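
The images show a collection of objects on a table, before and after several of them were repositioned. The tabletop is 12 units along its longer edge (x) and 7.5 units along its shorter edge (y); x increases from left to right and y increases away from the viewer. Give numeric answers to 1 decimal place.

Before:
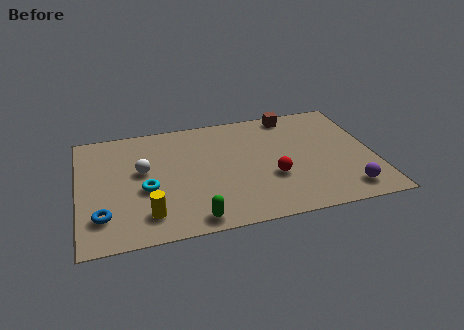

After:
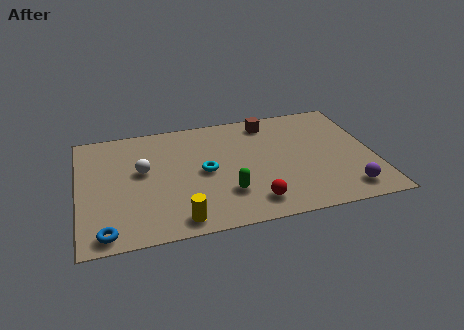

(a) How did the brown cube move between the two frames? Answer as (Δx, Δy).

(-1.0, -0.3)

The brown cube started near (8.9, 6.7) and ended near (7.9, 6.4).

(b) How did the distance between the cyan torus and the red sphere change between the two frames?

-2.1

They were about 5.1 units apart before and 3.0 after — 2.1 units closer together.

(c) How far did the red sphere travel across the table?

1.7

The red sphere moved from about (7.8, 2.7) to (6.9, 1.3), a distance of √(0.9² + 1.4²) ≈ 1.7.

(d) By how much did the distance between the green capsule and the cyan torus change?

-1.1

Before: roughly 2.9 units apart; after: 1.8. That's 1.1 units closer together.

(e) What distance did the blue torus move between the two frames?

1.0

From (0.9, 1.8) to (1.0, 0.8), the blue torus covered √(0.1² + 1.0²) ≈ 1.0 units.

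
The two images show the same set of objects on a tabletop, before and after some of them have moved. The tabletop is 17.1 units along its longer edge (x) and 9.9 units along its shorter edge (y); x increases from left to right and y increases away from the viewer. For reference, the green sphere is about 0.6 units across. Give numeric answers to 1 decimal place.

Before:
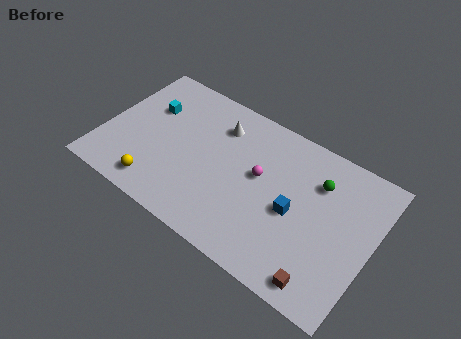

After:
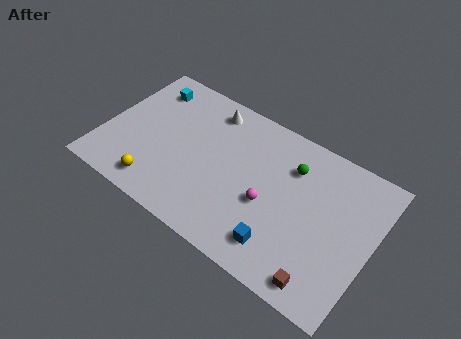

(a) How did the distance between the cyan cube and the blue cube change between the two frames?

+1.5

The distance was about 10.0 in the first image and 11.5 in the second, so they moved 1.5 units further apart.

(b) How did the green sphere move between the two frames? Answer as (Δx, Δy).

(-1.7, 0.1)

From the two frames, the green sphere sits at roughly (13.4, 7.2) before and (11.7, 7.3) after.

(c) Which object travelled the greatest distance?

the blue cube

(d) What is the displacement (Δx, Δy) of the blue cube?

(-0.4, -2.6)

The blue cube started near (12.3, 4.5) and ended near (11.9, 1.9).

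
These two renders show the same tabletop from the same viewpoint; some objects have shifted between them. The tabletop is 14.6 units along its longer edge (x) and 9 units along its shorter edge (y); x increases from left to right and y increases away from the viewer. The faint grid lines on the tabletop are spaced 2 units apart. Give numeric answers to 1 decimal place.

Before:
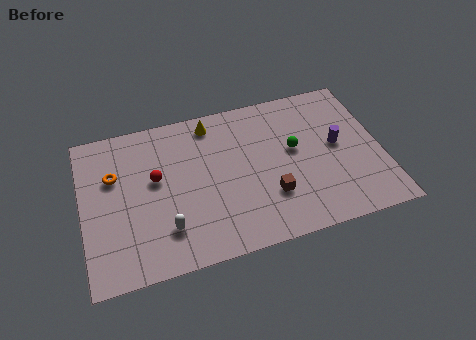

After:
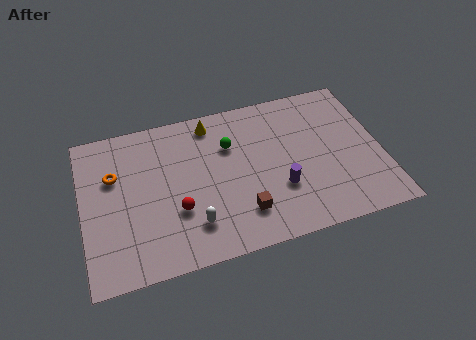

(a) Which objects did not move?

the yellow cone and the orange torus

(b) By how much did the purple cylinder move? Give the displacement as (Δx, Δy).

(-3.0, -1.8)

From the two frames, the purple cylinder sits at roughly (12.5, 4.8) before and (9.5, 3.0) after.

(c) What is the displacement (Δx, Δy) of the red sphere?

(0.9, -2.1)

The red sphere started near (3.6, 5.2) and ended near (4.5, 3.1).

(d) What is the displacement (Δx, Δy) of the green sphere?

(-3.1, 1.1)

The green sphere was at about (10.4, 5.1) and moved to about (7.3, 6.2).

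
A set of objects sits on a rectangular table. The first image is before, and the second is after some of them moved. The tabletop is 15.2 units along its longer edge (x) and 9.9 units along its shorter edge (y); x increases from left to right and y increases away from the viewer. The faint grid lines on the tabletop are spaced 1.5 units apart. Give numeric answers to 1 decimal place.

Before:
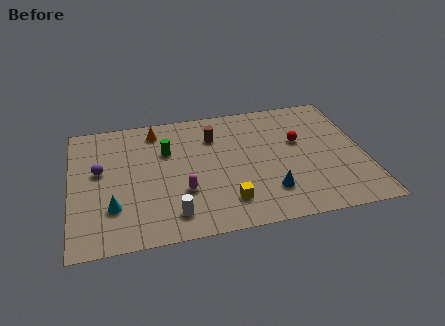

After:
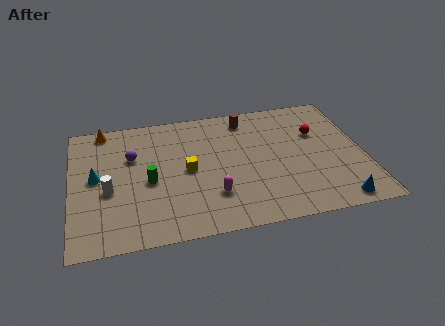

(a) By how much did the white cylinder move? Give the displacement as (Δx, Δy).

(-3.2, 2.4)

The white cylinder started near (5.1, 1.7) and ended near (1.9, 4.1).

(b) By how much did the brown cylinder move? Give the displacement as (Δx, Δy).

(1.8, 1.1)

The brown cylinder was at about (7.5, 7.3) and moved to about (9.3, 8.4).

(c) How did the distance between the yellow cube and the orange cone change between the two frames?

-1.3

They were about 7.2 units apart before and 5.9 after — 1.3 units closer together.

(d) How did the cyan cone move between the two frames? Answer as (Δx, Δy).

(-0.8, 2.4)

The cyan cone started near (2.1, 2.8) and ended near (1.3, 5.2).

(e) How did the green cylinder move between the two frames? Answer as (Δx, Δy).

(-1.0, -2.2)

The green cylinder was at about (5.0, 6.6) and moved to about (4.0, 4.4).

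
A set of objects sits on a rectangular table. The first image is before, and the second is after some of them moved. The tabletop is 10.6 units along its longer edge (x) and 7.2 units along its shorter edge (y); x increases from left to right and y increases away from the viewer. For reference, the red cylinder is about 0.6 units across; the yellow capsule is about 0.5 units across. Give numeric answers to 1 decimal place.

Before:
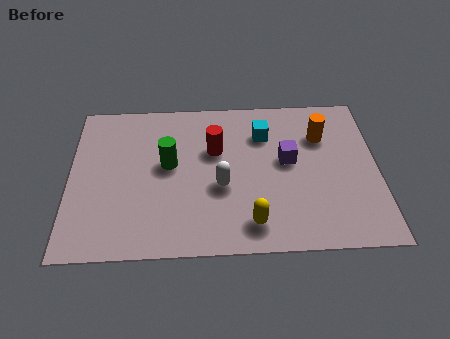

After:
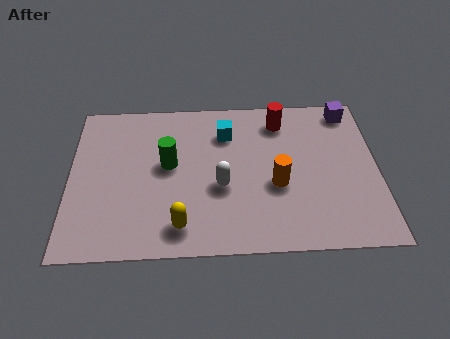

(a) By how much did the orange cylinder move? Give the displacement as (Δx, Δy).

(-1.6, -2.2)

The orange cylinder was at about (8.7, 5.1) and moved to about (7.1, 2.9).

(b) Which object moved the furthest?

the purple cube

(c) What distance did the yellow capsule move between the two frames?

2.4

The yellow capsule was near (6.2, 1.2) before and (3.8, 1.2) after, so it travelled √(2.4² + 0.0²) ≈ 2.4 units.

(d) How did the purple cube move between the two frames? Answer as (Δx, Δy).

(2.2, 2.3)

The purple cube started near (7.5, 4.0) and ended near (9.7, 6.3).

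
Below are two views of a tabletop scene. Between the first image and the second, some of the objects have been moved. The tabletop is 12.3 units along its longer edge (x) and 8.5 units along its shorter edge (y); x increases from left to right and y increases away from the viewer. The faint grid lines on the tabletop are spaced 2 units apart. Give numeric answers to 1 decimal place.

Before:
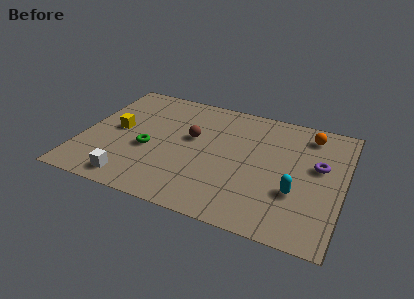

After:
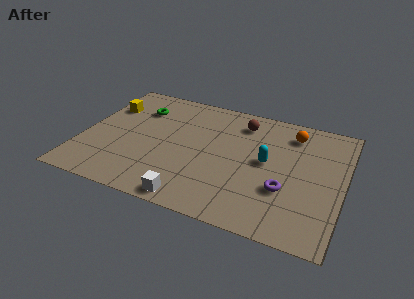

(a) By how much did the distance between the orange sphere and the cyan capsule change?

-1.6

They were about 4.2 units apart before and 2.6 after — 1.6 units closer together.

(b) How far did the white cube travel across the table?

2.9

From (2.7, 1.1) to (5.6, 0.8), the white cube covered √(2.9² + 0.3²) ≈ 2.9 units.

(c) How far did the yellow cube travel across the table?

1.7

From (1.6, 4.4) to (0.9, 6.0), the yellow cube covered √(0.7² + 1.6²) ≈ 1.7 units.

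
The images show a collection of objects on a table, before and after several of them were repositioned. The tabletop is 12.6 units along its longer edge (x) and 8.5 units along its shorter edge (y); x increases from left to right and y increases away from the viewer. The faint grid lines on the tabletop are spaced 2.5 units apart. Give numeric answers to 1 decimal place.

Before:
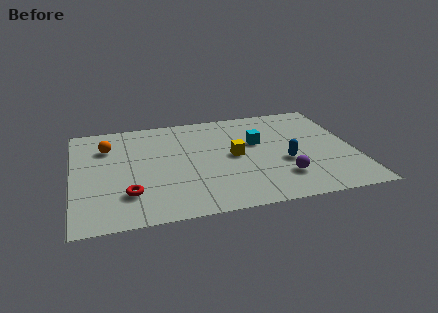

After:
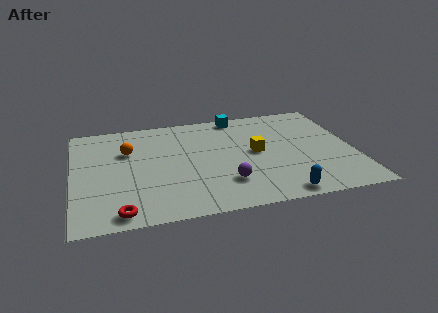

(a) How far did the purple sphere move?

2.5

The purple sphere was near (9.2, 2.1) before and (6.7, 2.2) after, so it travelled √(2.5² + 0.1²) ≈ 2.5 units.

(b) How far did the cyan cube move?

2.6

From (8.3, 5.2) to (7.6, 7.7), the cyan cube covered √(0.7² + 2.5²) ≈ 2.6 units.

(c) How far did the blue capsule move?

2.5

The blue capsule was near (9.4, 3.3) before and (9.0, 0.8) after, so it travelled √(0.4² + 2.5²) ≈ 2.5 units.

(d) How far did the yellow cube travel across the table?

1.0

The yellow cube moved from about (7.2, 4.3) to (8.2, 4.4), a distance of √(1.0² + 0.1²) ≈ 1.0.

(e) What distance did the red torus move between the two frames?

1.4

From (2.4, 2.2) to (2.0, 0.9), the red torus covered √(0.4² + 1.3²) ≈ 1.4 units.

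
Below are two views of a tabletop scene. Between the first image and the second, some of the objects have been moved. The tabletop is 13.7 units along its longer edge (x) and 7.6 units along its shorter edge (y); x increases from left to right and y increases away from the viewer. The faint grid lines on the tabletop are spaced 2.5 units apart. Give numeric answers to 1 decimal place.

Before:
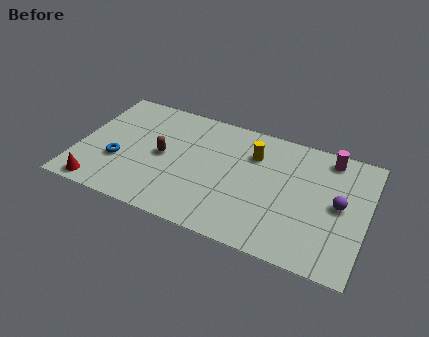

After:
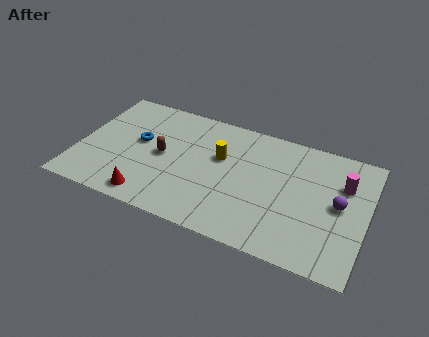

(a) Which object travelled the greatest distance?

the red cone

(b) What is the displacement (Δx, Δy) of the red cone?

(2.4, 0.2)

From the two frames, the red cone sits at roughly (1.3, 0.8) before and (3.7, 1.0) after.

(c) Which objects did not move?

the purple sphere and the brown capsule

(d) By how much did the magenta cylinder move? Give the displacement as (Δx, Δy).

(0.8, -1.4)

The magenta cylinder started near (11.7, 6.6) and ended near (12.5, 5.2).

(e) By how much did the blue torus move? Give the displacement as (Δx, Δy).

(0.8, 1.6)

From the two frames, the blue torus sits at roughly (2.0, 2.7) before and (2.8, 4.3) after.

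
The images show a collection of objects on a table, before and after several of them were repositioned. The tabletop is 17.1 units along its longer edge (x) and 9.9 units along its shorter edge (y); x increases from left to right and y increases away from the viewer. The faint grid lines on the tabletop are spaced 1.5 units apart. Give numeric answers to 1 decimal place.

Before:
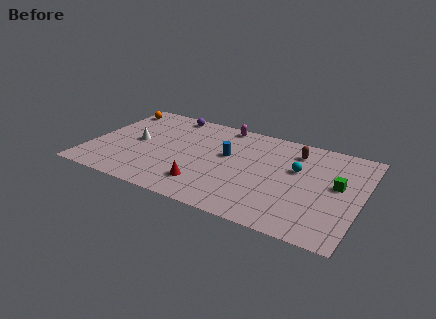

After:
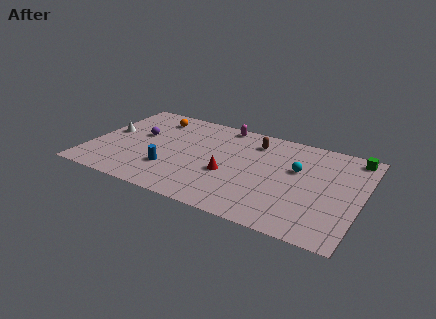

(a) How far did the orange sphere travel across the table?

2.6

From (0.9, 8.3) to (3.5, 8.1), the orange sphere covered √(2.6² + 0.2²) ≈ 2.6 units.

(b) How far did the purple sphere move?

3.4

The purple sphere moved from about (4.4, 8.9) to (2.9, 5.8), a distance of √(1.5² + 3.1²) ≈ 3.4.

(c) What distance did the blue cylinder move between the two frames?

4.4

From (8.6, 5.8) to (5.3, 2.9), the blue cylinder covered √(3.3² + 2.9²) ≈ 4.4 units.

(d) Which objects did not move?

the magenta capsule and the cyan sphere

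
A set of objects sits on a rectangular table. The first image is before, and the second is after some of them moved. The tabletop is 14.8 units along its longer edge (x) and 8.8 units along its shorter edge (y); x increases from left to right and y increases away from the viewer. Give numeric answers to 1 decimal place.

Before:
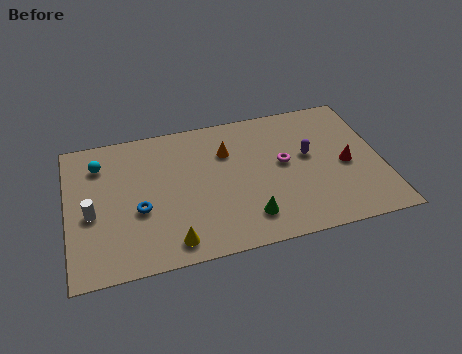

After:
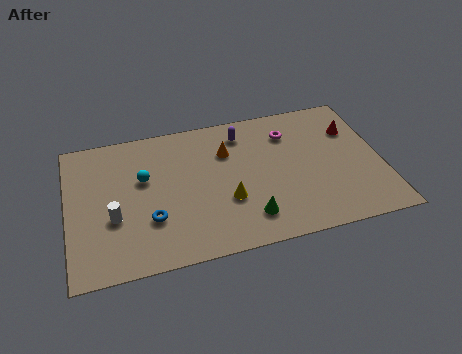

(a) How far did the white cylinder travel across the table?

1.1

The white cylinder was near (1.1, 3.8) before and (2.1, 3.3) after, so it travelled √(1.0² + 0.5²) ≈ 1.1 units.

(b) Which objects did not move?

the green cone and the orange cone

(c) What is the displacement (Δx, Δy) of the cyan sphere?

(2.0, -1.4)

From the two frames, the cyan sphere sits at roughly (1.6, 6.8) before and (3.6, 5.4) after.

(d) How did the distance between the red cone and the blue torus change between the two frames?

+0.6

They were about 9.8 units apart before and 10.4 after — 0.6 units further apart.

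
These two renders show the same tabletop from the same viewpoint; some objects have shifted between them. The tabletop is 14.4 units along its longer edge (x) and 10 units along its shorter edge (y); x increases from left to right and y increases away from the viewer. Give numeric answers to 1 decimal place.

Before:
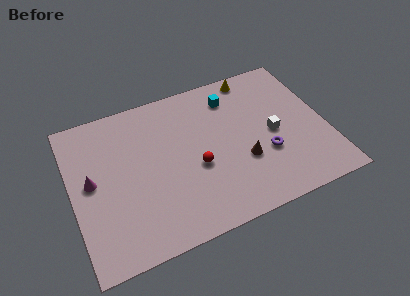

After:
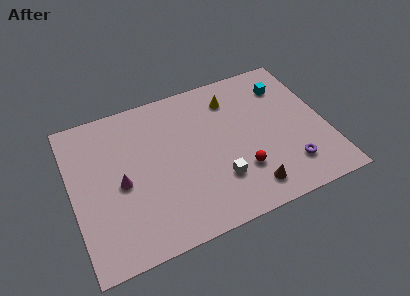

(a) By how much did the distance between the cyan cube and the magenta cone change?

+1.6

Before: roughly 8.7 units apart; after: 10.3. That's 1.6 units further apart.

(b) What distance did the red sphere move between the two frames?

2.7

The red sphere was near (6.9, 4.1) before and (9.3, 2.9) after, so it travelled √(2.4² + 1.2²) ≈ 2.7 units.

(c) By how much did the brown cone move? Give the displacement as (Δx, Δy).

(0.1, -1.9)

The brown cone started near (9.5, 3.5) and ended near (9.6, 1.6).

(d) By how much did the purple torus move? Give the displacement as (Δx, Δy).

(1.2, -1.3)

From the two frames, the purple torus sits at roughly (10.8, 3.5) before and (12.0, 2.2) after.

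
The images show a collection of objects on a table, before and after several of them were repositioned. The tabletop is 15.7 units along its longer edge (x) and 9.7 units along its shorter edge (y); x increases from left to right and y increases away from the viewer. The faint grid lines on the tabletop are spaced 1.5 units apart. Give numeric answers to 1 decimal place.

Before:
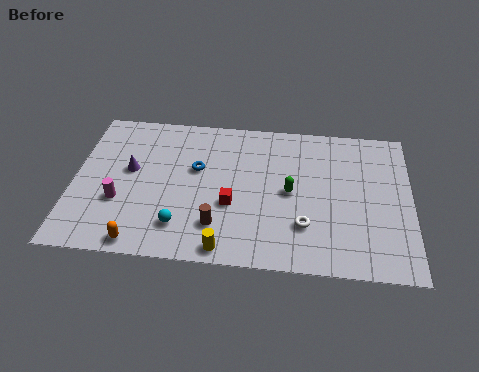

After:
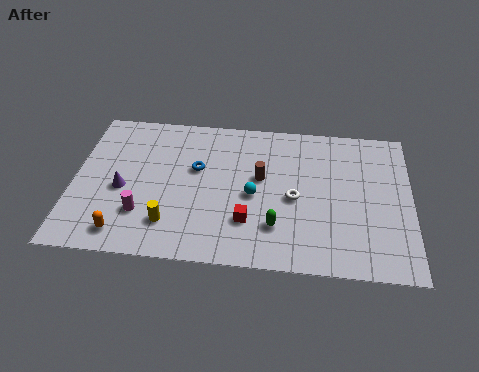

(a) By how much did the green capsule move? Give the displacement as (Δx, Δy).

(-0.6, -2.3)

From the two frames, the green capsule sits at roughly (10.1, 4.8) before and (9.5, 2.5) after.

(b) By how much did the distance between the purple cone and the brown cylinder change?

+1.3

They were about 5.3 units apart before and 6.6 after — 1.3 units further apart.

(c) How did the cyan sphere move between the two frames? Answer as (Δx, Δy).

(3.3, 2.3)

From the two frames, the cyan sphere sits at roughly (5.1, 2.1) before and (8.4, 4.4) after.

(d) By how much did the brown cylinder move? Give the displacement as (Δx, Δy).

(1.9, 3.3)

The brown cylinder started near (6.8, 2.3) and ended near (8.7, 5.6).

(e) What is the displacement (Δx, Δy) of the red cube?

(0.8, -1.0)

The red cube started near (7.4, 3.7) and ended near (8.2, 2.7).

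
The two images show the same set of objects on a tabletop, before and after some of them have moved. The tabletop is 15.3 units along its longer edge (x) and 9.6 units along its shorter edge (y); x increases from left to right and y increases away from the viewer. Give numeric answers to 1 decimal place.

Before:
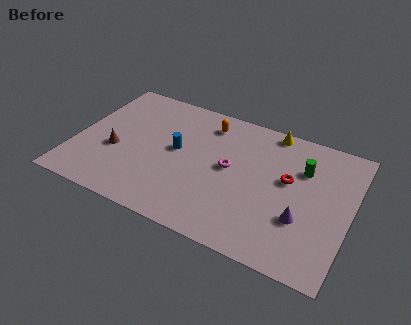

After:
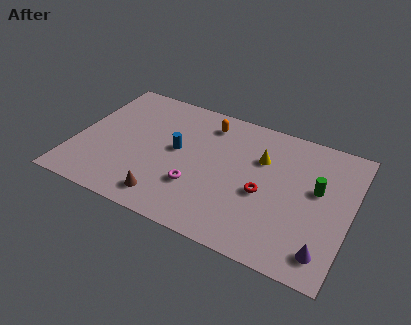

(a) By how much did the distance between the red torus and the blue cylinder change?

-1.1

The distance was about 6.2 in the first image and 5.1 in the second, so they moved 1.1 units closer together.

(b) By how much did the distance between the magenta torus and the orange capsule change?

+1.7

The distance was about 3.2 in the first image and 4.9 in the second, so they moved 1.7 units further apart.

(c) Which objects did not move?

the orange capsule and the blue cylinder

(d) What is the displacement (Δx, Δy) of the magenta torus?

(-1.6, -2.1)

The magenta torus started near (8.6, 5.1) and ended near (7.0, 3.0).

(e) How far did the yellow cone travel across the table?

2.3

The yellow cone moved from about (10.5, 8.8) to (10.2, 6.5), a distance of √(0.3² + 2.3²) ≈ 2.3.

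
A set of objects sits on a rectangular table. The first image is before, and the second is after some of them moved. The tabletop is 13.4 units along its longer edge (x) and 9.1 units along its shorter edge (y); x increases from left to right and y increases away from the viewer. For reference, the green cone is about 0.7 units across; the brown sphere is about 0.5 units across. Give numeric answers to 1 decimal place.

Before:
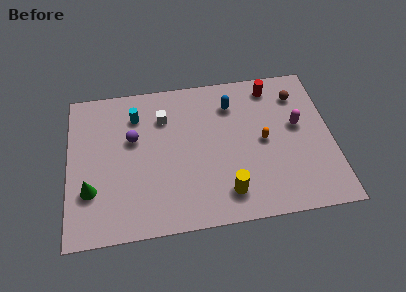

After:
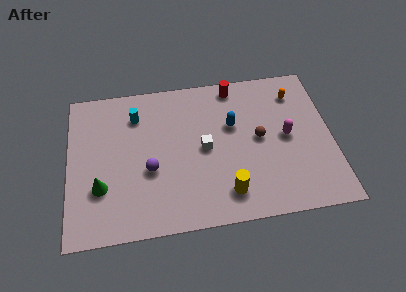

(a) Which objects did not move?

the cyan cylinder and the yellow cylinder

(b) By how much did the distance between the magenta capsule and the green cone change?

-1.2

The distance was about 10.9 in the first image and 9.7 in the second, so they moved 1.2 units closer together.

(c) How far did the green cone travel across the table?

0.5

The green cone moved from about (1.1, 2.8) to (1.6, 2.9), a distance of √(0.5² + 0.1²) ≈ 0.5.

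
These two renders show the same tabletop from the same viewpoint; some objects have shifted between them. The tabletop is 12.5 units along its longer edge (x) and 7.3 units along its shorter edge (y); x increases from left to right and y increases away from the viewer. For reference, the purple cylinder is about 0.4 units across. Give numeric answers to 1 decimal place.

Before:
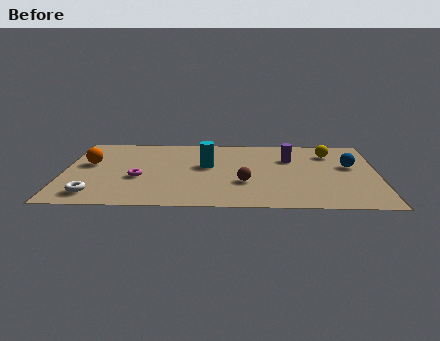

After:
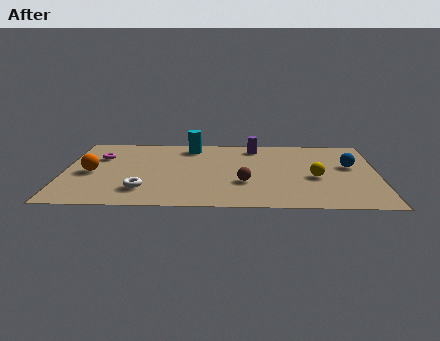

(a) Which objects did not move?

the blue sphere and the brown sphere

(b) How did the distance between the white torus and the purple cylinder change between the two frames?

-2.3

The distance was about 8.6 in the first image and 6.3 in the second, so they moved 2.3 units closer together.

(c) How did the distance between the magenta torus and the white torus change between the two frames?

+1.4

They were about 2.4 units apart before and 3.8 after — 1.4 units further apart.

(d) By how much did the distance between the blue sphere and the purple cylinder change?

+1.7

They were about 2.5 units apart before and 4.2 after — 1.7 units further apart.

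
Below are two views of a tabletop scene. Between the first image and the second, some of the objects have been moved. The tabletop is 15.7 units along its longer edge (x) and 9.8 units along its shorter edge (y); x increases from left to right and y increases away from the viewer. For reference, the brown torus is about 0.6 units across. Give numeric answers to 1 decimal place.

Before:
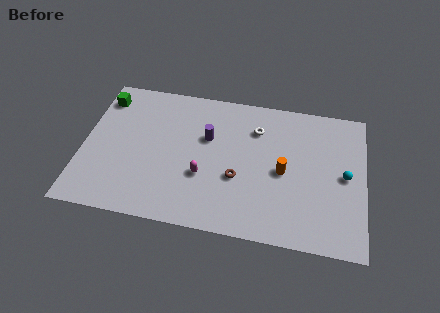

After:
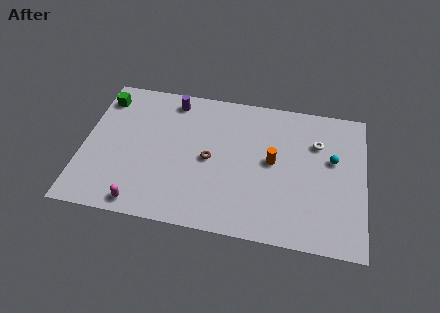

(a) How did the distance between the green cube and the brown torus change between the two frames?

-1.9

Before: roughly 8.9 units apart; after: 7.0. That's 1.9 units closer together.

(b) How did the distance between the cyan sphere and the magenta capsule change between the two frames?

+3.6

Before: roughly 7.9 units apart; after: 11.5. That's 3.6 units further apart.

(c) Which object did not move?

the green cube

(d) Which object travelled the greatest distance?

the magenta capsule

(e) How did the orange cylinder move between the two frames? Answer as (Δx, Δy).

(-0.6, 0.6)

The orange cylinder was at about (11.2, 4.6) and moved to about (10.6, 5.2).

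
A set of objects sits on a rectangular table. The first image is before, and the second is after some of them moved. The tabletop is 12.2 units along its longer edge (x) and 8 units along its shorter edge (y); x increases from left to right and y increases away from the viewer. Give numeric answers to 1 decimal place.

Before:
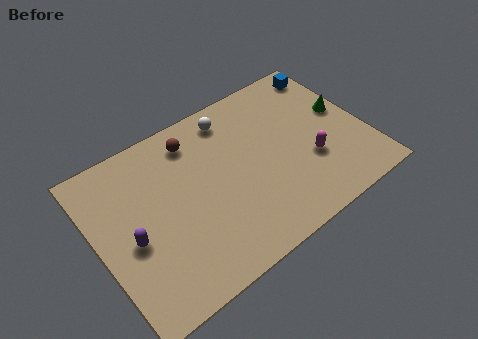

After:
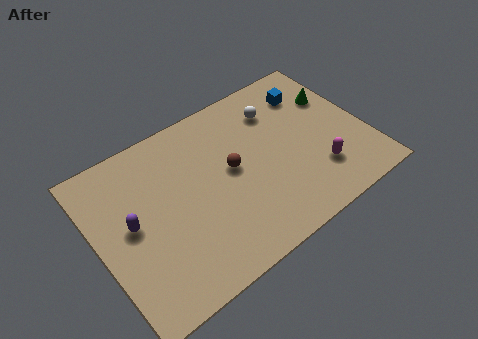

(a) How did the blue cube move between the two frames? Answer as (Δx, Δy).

(-1.1, -0.7)

The blue cube started near (11.3, 6.9) and ended near (10.2, 6.2).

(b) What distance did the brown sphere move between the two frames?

2.6

The brown sphere moved from about (4.8, 6.6) to (6.1, 4.3), a distance of √(1.3² + 2.3²) ≈ 2.6.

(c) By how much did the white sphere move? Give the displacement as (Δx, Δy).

(2.0, -0.7)

From the two frames, the white sphere sits at roughly (6.6, 6.8) before and (8.6, 6.1) after.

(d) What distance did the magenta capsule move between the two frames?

0.7

From (9.5, 2.8) to (9.7, 2.1), the magenta capsule covered √(0.2² + 0.7²) ≈ 0.7 units.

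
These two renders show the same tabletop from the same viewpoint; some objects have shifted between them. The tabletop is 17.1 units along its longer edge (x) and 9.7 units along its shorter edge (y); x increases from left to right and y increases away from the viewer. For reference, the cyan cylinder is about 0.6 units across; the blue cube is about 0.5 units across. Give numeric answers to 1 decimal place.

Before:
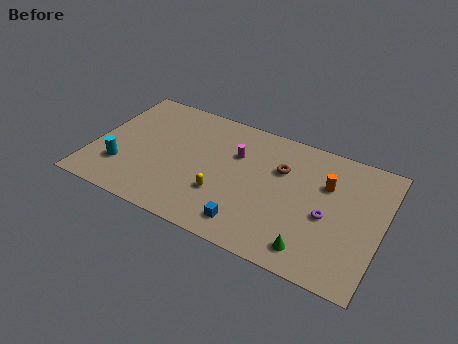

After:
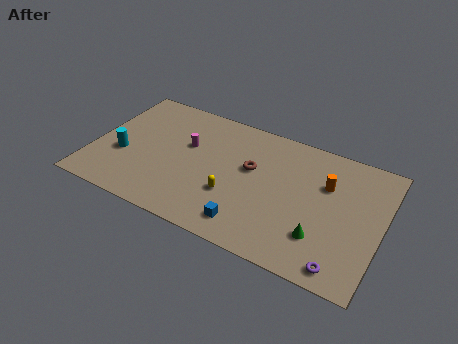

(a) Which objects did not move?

the orange cylinder and the blue cube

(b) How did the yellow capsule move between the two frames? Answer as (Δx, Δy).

(0.6, 0.2)

The yellow capsule started near (7.9, 3.1) and ended near (8.5, 3.3).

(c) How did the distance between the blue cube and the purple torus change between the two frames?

+0.5

The distance was about 5.0 in the first image and 5.5 in the second, so they moved 0.5 units further apart.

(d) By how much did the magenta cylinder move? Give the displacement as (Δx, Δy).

(-2.9, -0.5)

The magenta cylinder started near (8.3, 6.5) and ended near (5.4, 6.0).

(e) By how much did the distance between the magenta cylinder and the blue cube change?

+1.1

The distance was about 5.1 in the first image and 6.2 in the second, so they moved 1.1 units further apart.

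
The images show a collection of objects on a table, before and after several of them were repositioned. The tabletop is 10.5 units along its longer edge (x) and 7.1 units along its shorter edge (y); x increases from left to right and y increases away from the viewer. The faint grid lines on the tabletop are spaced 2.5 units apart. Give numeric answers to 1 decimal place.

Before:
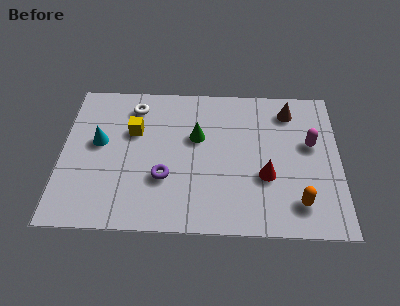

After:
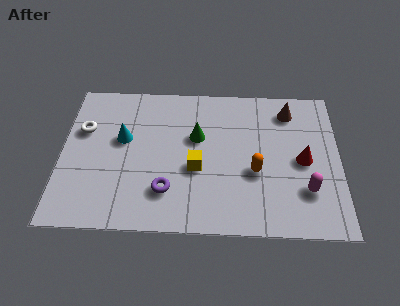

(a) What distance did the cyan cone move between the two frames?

0.9

The cyan cone moved from about (1.4, 4.0) to (2.3, 4.2), a distance of √(0.9² + 0.2²) ≈ 0.9.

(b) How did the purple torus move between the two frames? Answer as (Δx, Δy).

(0.1, -0.6)

The purple torus started near (3.9, 2.4) and ended near (4.0, 1.8).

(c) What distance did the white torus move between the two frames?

2.2

The white torus moved from about (2.7, 5.8) to (0.8, 4.6), a distance of √(1.9² + 1.2²) ≈ 2.2.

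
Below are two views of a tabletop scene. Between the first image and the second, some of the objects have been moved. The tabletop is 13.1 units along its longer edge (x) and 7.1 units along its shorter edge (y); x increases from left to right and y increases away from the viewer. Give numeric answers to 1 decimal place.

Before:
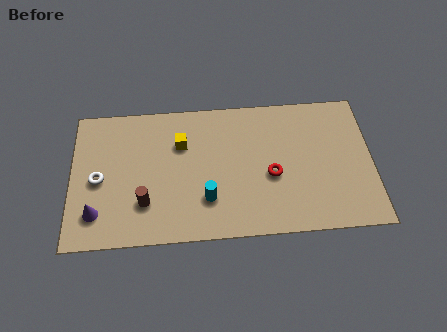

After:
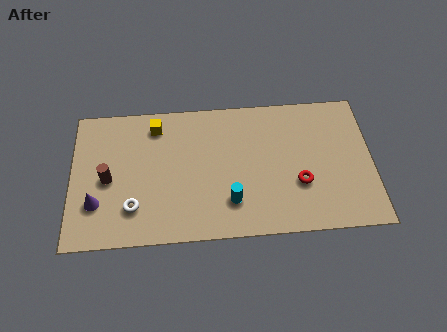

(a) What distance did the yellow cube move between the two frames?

1.5

The yellow cube was near (4.8, 4.9) before and (3.7, 5.9) after, so it travelled √(1.1² + 1.0²) ≈ 1.5 units.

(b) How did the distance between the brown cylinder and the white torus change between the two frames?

-0.5

They were about 2.4 units apart before and 1.9 after — 0.5 units closer together.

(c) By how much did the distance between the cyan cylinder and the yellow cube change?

+2.1

The distance was about 3.1 in the first image and 5.2 in the second, so they moved 2.1 units further apart.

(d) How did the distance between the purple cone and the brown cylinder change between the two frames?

-0.8

They were about 2.1 units apart before and 1.3 after — 0.8 units closer together.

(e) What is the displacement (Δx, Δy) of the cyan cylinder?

(1.0, -0.2)

From the two frames, the cyan cylinder sits at roughly (5.9, 2.0) before and (6.9, 1.8) after.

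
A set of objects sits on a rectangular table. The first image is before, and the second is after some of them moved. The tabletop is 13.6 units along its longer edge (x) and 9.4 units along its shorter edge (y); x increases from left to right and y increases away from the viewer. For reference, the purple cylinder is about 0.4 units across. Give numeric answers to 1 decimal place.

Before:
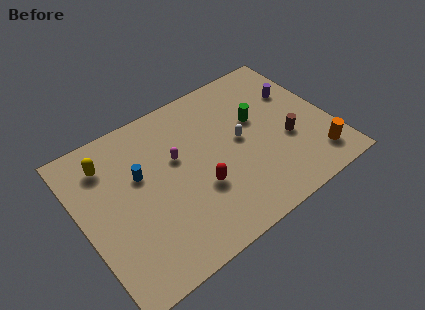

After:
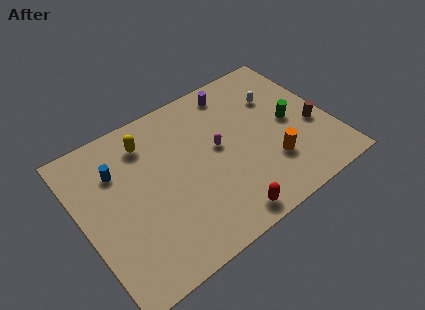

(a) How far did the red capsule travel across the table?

2.5

From (6.1, 3.3) to (7.0, 1.0), the red capsule covered √(0.9² + 2.3²) ≈ 2.5 units.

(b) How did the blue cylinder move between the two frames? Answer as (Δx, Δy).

(-1.1, 0.9)

The blue cylinder started near (3.3, 5.8) and ended near (2.2, 6.7).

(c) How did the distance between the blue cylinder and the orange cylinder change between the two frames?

-1.1

The distance was about 9.9 in the first image and 8.8 in the second, so they moved 1.1 units closer together.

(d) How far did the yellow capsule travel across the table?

2.2

The yellow capsule moved from about (1.8, 7.4) to (4.0, 7.5), a distance of √(2.2² + 0.1²) ≈ 2.2.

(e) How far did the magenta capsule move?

2.3

From (5.3, 5.7) to (7.5, 5.1), the magenta capsule covered √(2.2² + 0.6²) ≈ 2.3 units.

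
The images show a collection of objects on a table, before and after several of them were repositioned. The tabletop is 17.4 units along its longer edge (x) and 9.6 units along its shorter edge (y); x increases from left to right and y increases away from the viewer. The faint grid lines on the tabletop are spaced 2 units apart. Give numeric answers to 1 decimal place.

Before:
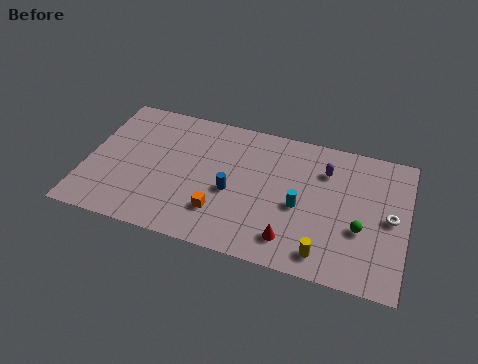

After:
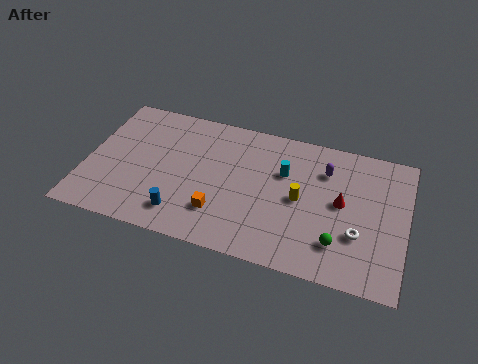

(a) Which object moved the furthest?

the red cone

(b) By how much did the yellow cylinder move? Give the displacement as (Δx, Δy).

(-1.5, 3.3)

The yellow cylinder was at about (13.2, 1.4) and moved to about (11.7, 4.7).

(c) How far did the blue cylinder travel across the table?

3.4

The blue cylinder moved from about (8.0, 4.1) to (5.5, 1.8), a distance of √(2.5² + 2.3²) ≈ 3.4.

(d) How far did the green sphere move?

1.7

The green sphere was near (15.0, 3.6) before and (13.9, 2.3) after, so it travelled √(1.1² + 1.3²) ≈ 1.7 units.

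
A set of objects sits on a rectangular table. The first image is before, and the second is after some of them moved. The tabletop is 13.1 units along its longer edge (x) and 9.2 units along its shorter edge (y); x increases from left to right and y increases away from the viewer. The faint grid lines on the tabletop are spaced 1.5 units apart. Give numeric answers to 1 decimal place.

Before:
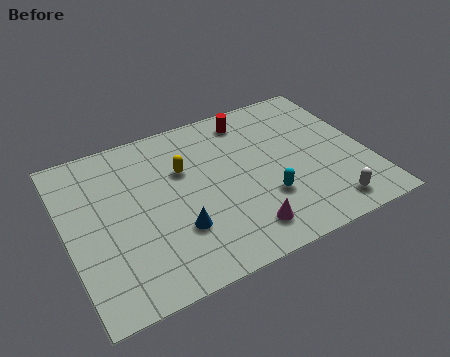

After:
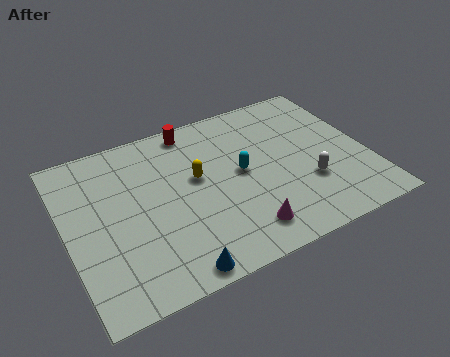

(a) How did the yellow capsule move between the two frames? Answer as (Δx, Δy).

(0.5, -0.7)

The yellow capsule started near (5.2, 6.0) and ended near (5.7, 5.3).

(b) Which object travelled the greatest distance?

the red cylinder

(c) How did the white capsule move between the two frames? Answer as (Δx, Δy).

(-0.6, 1.7)

The white capsule was at about (10.9, 1.3) and moved to about (10.3, 3.0).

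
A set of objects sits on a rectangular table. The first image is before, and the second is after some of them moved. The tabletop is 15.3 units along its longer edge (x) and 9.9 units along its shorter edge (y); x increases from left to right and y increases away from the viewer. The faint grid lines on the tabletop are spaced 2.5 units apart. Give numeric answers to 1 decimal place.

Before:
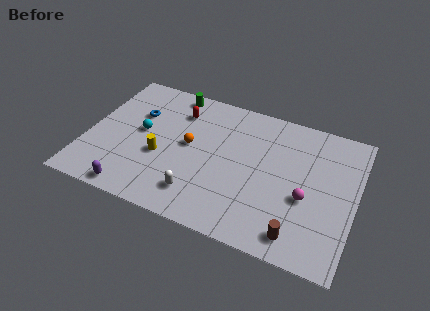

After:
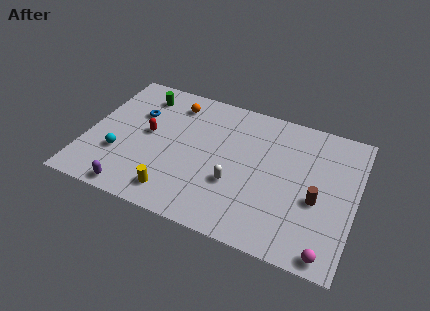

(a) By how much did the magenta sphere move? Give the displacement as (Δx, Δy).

(1.5, -3.1)

The magenta sphere was at about (12.6, 4.0) and moved to about (14.1, 0.9).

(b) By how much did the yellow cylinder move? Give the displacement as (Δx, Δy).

(1.1, -2.3)

The yellow cylinder was at about (4.3, 3.9) and moved to about (5.4, 1.6).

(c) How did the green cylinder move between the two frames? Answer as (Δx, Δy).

(-1.7, -0.8)

From the two frames, the green cylinder sits at roughly (4.4, 8.9) before and (2.7, 8.1) after.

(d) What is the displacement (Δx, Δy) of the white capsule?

(1.9, 1.5)

The white capsule was at about (6.7, 2.0) and moved to about (8.6, 3.5).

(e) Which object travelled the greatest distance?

the magenta sphere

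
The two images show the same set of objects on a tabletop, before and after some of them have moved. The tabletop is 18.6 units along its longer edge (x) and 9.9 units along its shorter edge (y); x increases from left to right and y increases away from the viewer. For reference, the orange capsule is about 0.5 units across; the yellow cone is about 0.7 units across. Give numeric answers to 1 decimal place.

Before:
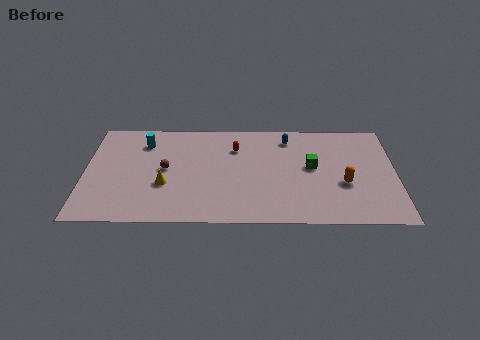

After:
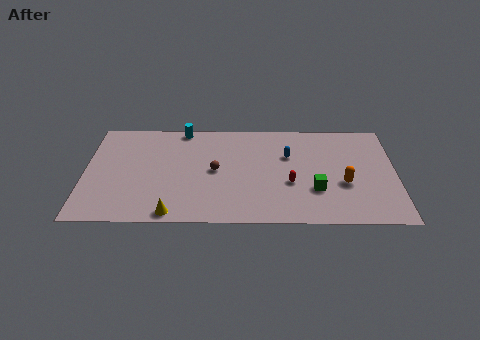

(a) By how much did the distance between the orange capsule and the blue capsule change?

-1.2

Before: roughly 5.5 units apart; after: 4.3. That's 1.2 units closer together.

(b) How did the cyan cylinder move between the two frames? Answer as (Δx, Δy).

(2.3, 1.4)

The cyan cylinder started near (3.5, 7.7) and ended near (5.8, 9.1).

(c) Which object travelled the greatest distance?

the red capsule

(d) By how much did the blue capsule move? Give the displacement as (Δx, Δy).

(0.0, -1.7)

From the two frames, the blue capsule sits at roughly (12.2, 8.2) before and (12.2, 6.5) after.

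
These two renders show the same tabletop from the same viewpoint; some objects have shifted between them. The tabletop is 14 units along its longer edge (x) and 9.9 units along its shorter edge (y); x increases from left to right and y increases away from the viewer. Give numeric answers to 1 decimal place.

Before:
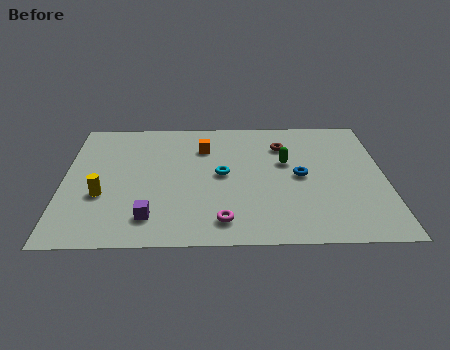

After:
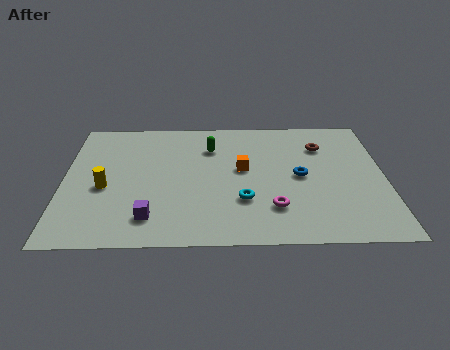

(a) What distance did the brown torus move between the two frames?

1.7

The brown torus was near (9.6, 7.4) before and (11.3, 7.3) after, so it travelled √(1.7² + 0.1²) ≈ 1.7 units.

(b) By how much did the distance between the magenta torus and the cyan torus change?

-2.1

The distance was about 3.5 in the first image and 1.4 in the second, so they moved 2.1 units closer together.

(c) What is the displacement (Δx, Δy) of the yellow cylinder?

(0.1, 0.6)

The yellow cylinder started near (1.7, 3.6) and ended near (1.8, 4.2).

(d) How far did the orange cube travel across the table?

2.5

The orange cube was near (6.1, 7.3) before and (7.8, 5.5) after, so it travelled √(1.7² + 1.8²) ≈ 2.5 units.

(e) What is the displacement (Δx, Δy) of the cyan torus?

(0.9, -2.0)

From the two frames, the cyan torus sits at roughly (6.9, 5.1) before and (7.8, 3.1) after.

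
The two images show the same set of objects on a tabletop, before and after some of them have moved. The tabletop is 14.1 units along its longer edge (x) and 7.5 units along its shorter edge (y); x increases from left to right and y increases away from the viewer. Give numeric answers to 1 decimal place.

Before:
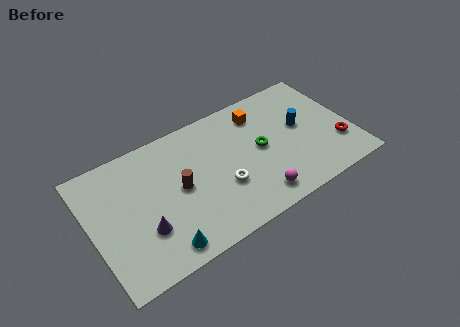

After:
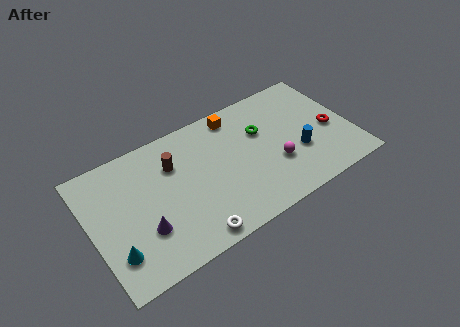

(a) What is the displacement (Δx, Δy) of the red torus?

(-0.2, 1.1)

The red torus was at about (13.2, 2.2) and moved to about (13.0, 3.3).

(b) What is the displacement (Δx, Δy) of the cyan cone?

(-2.3, 0.9)

From the two frames, the cyan cone sits at roughly (3.3, 1.0) before and (1.0, 1.9) after.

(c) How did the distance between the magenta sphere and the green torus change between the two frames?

-0.5

They were about 2.8 units apart before and 2.3 after — 0.5 units closer together.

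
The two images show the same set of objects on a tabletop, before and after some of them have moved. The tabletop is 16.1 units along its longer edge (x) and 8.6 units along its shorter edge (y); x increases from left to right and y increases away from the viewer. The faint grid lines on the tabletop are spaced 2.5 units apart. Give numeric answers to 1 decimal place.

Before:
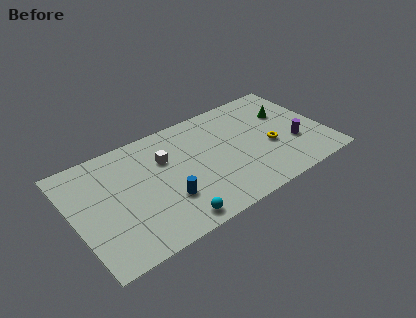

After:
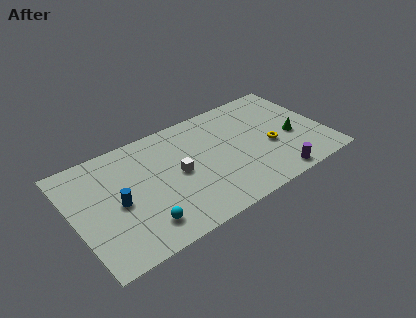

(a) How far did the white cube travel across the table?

1.6

The white cube moved from about (6.0, 5.8) to (6.6, 4.3), a distance of √(0.6² + 1.5²) ≈ 1.6.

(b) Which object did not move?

the yellow torus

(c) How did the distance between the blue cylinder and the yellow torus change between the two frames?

+2.9

They were about 6.9 units apart before and 9.8 after — 2.9 units further apart.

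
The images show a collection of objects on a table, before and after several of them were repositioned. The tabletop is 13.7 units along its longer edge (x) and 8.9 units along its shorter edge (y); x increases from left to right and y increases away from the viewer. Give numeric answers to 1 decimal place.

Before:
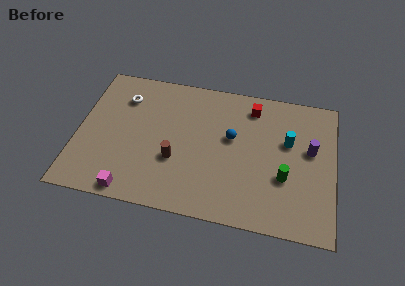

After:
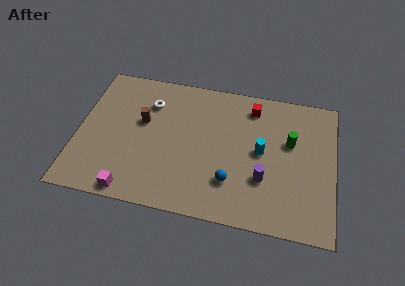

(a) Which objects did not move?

the magenta cube and the red cube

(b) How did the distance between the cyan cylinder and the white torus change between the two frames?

-2.6

Before: roughly 9.0 units apart; after: 6.4. That's 2.6 units closer together.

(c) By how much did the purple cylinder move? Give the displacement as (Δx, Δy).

(-2.4, -2.3)

The purple cylinder started near (12.4, 5.2) and ended near (10.0, 2.9).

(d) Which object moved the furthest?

the purple cylinder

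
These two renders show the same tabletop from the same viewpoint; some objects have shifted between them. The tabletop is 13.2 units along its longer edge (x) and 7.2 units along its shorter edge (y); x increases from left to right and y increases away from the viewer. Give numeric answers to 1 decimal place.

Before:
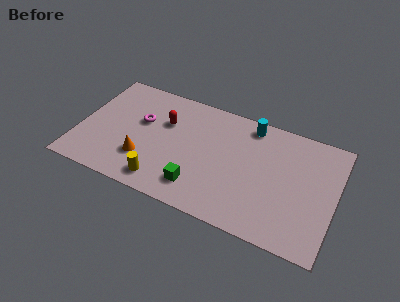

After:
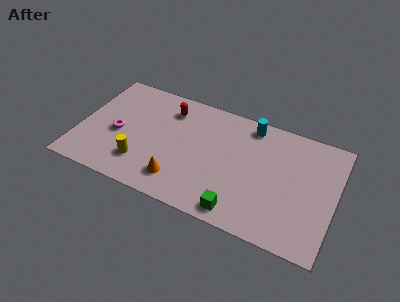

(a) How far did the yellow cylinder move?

1.4

From (4.6, 1.1) to (3.4, 1.8), the yellow cylinder covered √(1.2² + 0.7²) ≈ 1.4 units.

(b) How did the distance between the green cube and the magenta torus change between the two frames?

+2.6

The distance was about 4.4 in the first image and 7.0 in the second, so they moved 2.6 units further apart.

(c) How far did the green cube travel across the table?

2.3

The green cube moved from about (6.4, 1.5) to (8.6, 0.9), a distance of √(2.2² + 0.6²) ≈ 2.3.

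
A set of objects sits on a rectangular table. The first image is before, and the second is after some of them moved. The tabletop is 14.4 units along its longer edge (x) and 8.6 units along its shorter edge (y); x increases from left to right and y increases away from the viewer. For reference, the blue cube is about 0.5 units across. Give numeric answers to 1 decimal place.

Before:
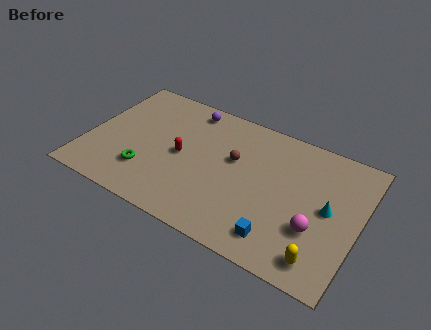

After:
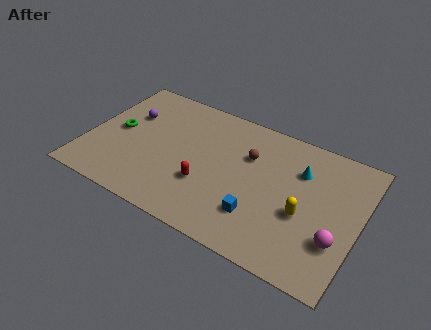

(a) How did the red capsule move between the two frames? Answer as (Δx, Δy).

(1.5, -1.3)

From the two frames, the red capsule sits at roughly (5.0, 4.2) before and (6.5, 2.9) after.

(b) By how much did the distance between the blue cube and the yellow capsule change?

+0.3

Before: roughly 2.2 units apart; after: 2.5. That's 0.3 units further apart.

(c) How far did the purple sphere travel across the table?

3.5

The purple sphere moved from about (4.9, 7.5) to (1.9, 5.7), a distance of √(3.0² + 1.8²) ≈ 3.5.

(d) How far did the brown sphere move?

0.9

The brown sphere was near (7.7, 5.2) before and (8.4, 5.8) after, so it travelled √(0.7² + 0.6²) ≈ 0.9 units.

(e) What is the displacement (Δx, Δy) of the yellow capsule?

(-1.2, 2.2)

The yellow capsule started near (12.8, 1.3) and ended near (11.6, 3.5).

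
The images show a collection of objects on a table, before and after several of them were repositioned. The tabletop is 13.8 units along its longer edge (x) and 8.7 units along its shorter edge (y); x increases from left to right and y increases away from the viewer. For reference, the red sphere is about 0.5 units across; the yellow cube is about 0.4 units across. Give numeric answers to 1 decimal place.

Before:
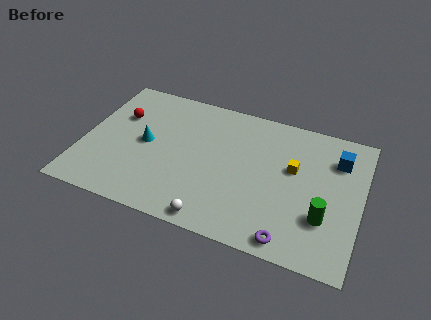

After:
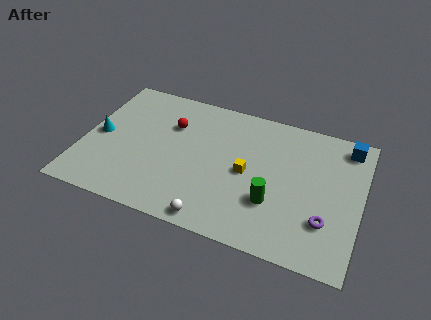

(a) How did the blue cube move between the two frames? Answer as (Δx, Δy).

(0.4, 1.0)

From the two frames, the blue cube sits at roughly (12.5, 6.5) before and (12.9, 7.5) after.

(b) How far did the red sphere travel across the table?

2.6

The red sphere was near (1.6, 5.8) before and (4.2, 6.0) after, so it travelled √(2.6² + 0.2²) ≈ 2.6 units.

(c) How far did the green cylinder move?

2.5

From (12.1, 2.7) to (9.6, 2.8), the green cylinder covered √(2.5² + 0.1²) ≈ 2.5 units.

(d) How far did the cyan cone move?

2.3

From (3.1, 4.4) to (0.8, 4.2), the cyan cone covered √(2.3² + 0.2²) ≈ 2.3 units.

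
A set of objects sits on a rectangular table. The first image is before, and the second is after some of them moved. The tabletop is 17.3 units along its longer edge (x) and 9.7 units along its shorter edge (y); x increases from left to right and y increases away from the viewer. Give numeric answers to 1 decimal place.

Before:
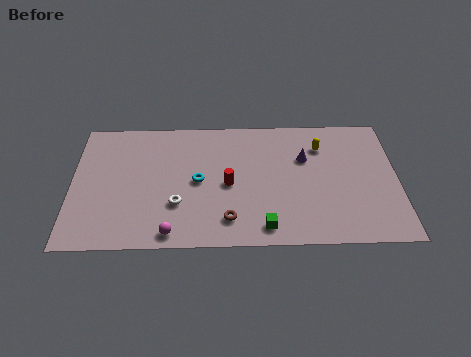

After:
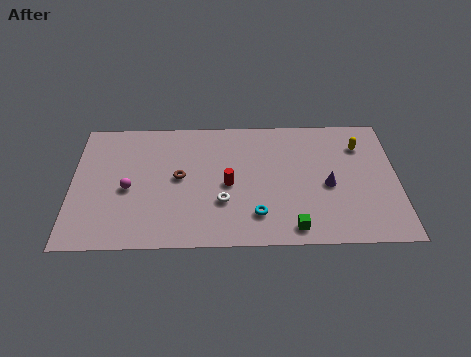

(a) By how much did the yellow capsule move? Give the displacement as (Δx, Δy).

(2.1, 0.0)

The yellow capsule was at about (13.3, 7.3) and moved to about (15.4, 7.3).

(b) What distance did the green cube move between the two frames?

1.5

The green cube moved from about (10.2, 1.3) to (11.7, 1.2), a distance of √(1.5² + 0.1²) ≈ 1.5.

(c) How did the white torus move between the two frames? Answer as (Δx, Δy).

(2.4, 0.1)

From the two frames, the white torus sits at roughly (5.6, 3.1) before and (8.0, 3.2) after.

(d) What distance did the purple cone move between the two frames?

2.4

From (12.4, 6.4) to (13.6, 4.3), the purple cone covered √(1.2² + 2.1²) ≈ 2.4 units.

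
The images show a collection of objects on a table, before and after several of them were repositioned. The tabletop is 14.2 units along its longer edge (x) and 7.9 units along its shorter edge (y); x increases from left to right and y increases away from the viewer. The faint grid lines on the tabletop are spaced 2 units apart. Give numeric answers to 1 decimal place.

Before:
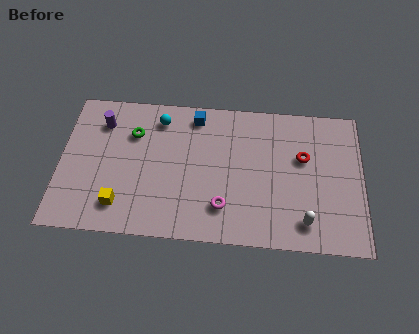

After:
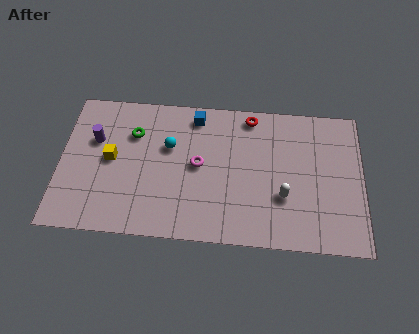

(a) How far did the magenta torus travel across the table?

2.5

The magenta torus moved from about (7.7, 1.9) to (6.5, 4.1), a distance of √(1.2² + 2.2²) ≈ 2.5.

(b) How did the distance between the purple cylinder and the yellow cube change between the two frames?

-3.3

They were about 4.6 units apart before and 1.3 after — 3.3 units closer together.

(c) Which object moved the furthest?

the red torus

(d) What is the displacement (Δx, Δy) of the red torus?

(-2.5, 2.1)

The red torus started near (11.4, 4.9) and ended near (8.9, 7.0).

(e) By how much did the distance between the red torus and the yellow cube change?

-2.0

Before: roughly 9.1 units apart; after: 7.1. That's 2.0 units closer together.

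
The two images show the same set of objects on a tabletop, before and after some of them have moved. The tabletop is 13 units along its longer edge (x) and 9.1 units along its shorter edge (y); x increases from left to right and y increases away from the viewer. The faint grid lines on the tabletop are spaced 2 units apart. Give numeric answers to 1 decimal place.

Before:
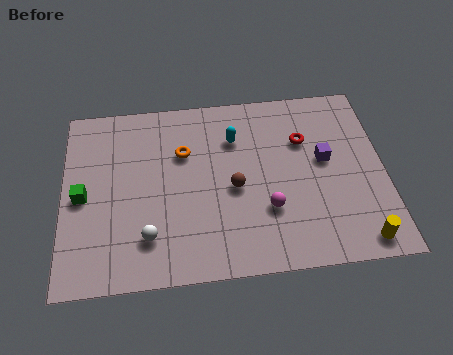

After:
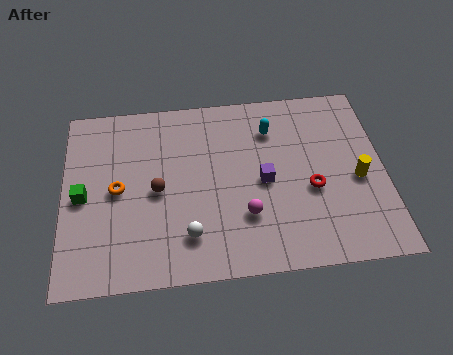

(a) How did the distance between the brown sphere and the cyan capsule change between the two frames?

+2.9

They were about 2.5 units apart before and 5.4 after — 2.9 units further apart.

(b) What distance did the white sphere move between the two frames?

1.6

The white sphere was near (3.4, 2.1) before and (5.0, 2.0) after, so it travelled √(1.6² + 0.1²) ≈ 1.6 units.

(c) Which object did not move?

the green cube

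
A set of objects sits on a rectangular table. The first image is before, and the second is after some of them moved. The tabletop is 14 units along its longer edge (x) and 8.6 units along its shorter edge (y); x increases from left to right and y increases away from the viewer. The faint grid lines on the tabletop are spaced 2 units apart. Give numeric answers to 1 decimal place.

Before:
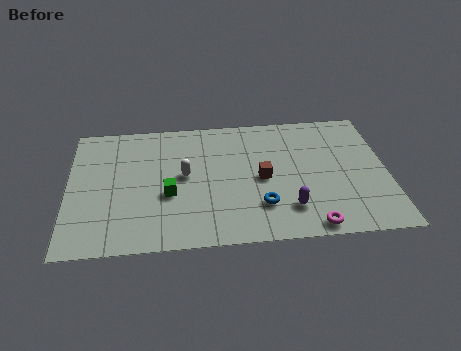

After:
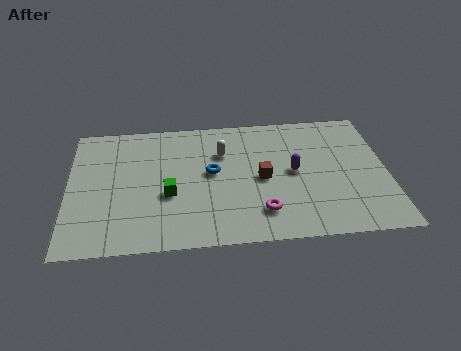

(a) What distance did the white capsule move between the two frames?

2.2

The white capsule moved from about (5.1, 4.6) to (6.8, 6.0), a distance of √(1.7² + 1.4²) ≈ 2.2.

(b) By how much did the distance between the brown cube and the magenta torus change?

-1.7

The distance was about 3.9 in the first image and 2.2 in the second, so they moved 1.7 units closer together.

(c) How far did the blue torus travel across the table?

3.2

The blue torus was near (8.4, 2.3) before and (6.3, 4.7) after, so it travelled √(2.1² + 2.4²) ≈ 3.2 units.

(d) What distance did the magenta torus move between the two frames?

2.4

The magenta torus was near (10.5, 0.8) before and (8.4, 1.9) after, so it travelled √(2.1² + 1.1²) ≈ 2.4 units.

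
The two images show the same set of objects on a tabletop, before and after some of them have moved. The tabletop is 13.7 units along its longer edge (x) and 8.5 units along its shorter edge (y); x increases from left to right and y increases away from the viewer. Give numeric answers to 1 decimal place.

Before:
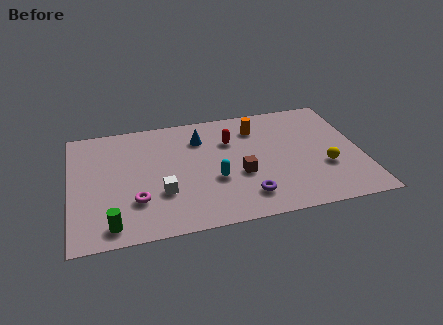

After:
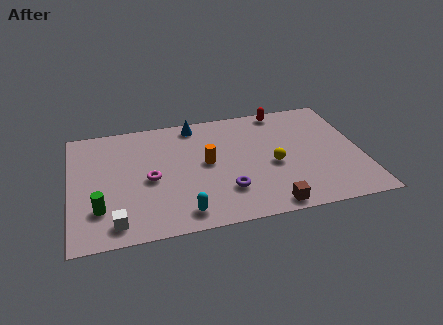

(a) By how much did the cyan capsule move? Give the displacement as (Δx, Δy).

(-1.6, -2.0)

The cyan capsule started near (6.7, 3.2) and ended near (5.1, 1.2).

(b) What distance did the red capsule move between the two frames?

3.2

The red capsule was near (7.6, 5.9) before and (10.2, 7.7) after, so it travelled √(2.6² + 1.8²) ≈ 3.2 units.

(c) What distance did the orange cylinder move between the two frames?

3.3

From (8.9, 6.6) to (6.4, 4.5), the orange cylinder covered √(2.5² + 2.1²) ≈ 3.3 units.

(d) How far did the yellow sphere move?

2.5

The yellow sphere moved from about (11.9, 3.0) to (9.5, 3.7), a distance of √(2.4² + 0.7²) ≈ 2.5.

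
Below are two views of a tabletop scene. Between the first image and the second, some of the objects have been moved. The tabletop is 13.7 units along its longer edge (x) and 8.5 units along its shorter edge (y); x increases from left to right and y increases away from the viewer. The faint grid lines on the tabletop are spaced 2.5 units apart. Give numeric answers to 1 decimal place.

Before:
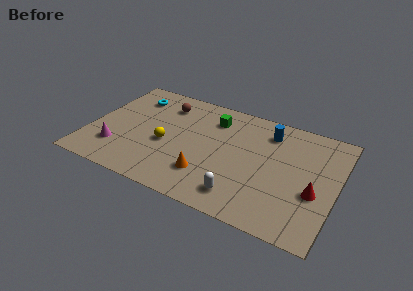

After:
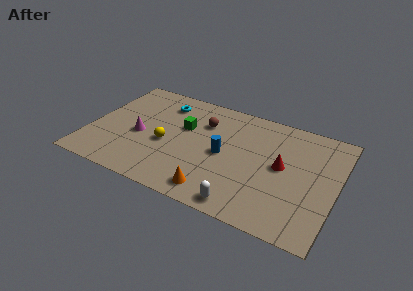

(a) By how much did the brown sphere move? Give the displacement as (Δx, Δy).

(2.3, -0.6)

The brown sphere was at about (3.8, 6.7) and moved to about (6.1, 6.1).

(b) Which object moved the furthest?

the blue cylinder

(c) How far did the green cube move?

2.0

The green cube was near (6.6, 6.6) before and (5.1, 5.3) after, so it travelled √(1.5² + 1.3²) ≈ 2.0 units.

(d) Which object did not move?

the yellow sphere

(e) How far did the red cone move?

2.2

The red cone was near (12.6, 3.3) before and (10.7, 4.5) after, so it travelled √(1.9² + 1.2²) ≈ 2.2 units.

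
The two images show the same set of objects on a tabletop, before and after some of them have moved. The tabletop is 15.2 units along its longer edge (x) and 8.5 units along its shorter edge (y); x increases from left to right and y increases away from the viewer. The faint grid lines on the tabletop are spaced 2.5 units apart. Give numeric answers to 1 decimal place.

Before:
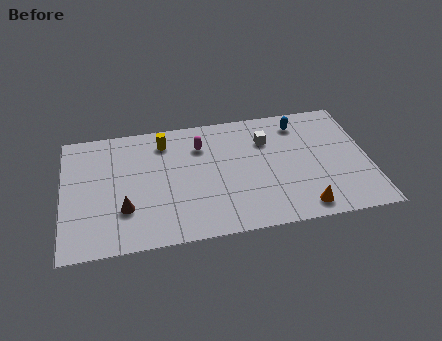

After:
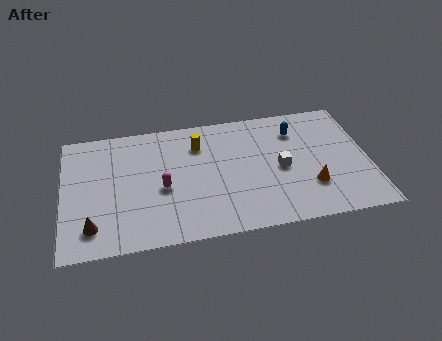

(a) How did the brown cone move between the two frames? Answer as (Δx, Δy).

(-1.6, -0.9)

From the two frames, the brown cone sits at roughly (3.0, 2.6) before and (1.4, 1.7) after.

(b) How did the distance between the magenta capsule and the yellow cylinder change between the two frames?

+1.4

The distance was about 1.9 in the first image and 3.3 in the second, so they moved 1.4 units further apart.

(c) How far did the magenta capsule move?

3.3

From (6.9, 6.3) to (4.9, 3.7), the magenta capsule covered √(2.0² + 2.6²) ≈ 3.3 units.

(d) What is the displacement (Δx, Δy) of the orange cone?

(0.5, 1.4)

From the two frames, the orange cone sits at roughly (11.7, 1.1) before and (12.2, 2.5) after.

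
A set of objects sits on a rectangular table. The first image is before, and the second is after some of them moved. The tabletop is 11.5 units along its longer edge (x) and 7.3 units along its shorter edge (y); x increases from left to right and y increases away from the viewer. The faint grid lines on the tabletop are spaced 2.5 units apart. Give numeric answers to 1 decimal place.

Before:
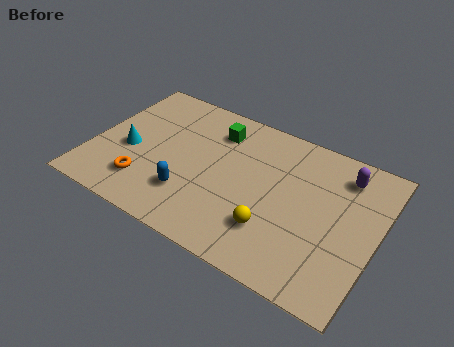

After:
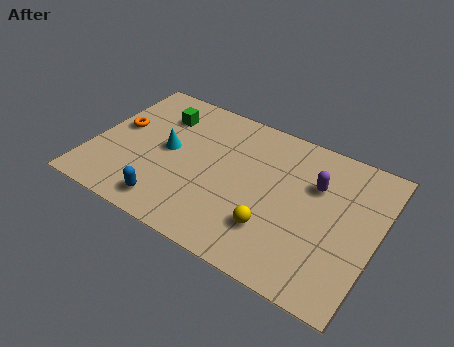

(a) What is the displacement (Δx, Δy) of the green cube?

(-2.3, -0.2)

The green cube was at about (4.7, 5.7) and moved to about (2.4, 5.5).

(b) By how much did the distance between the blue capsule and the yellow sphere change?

+0.8

Before: roughly 3.4 units apart; after: 4.2. That's 0.8 units further apart.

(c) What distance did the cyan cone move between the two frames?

1.7

The cyan cone was near (1.5, 3.1) before and (3.0, 3.8) after, so it travelled √(1.5² + 0.7²) ≈ 1.7 units.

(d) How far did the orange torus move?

2.8

From (2.4, 1.7) to (0.9, 4.1), the orange torus covered √(1.5² + 2.4²) ≈ 2.8 units.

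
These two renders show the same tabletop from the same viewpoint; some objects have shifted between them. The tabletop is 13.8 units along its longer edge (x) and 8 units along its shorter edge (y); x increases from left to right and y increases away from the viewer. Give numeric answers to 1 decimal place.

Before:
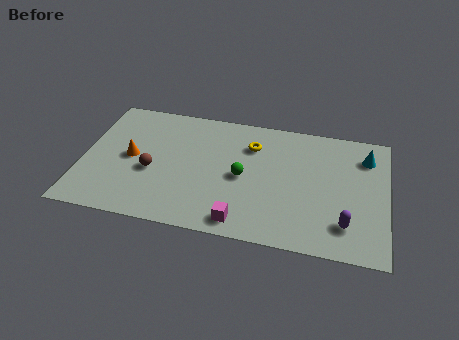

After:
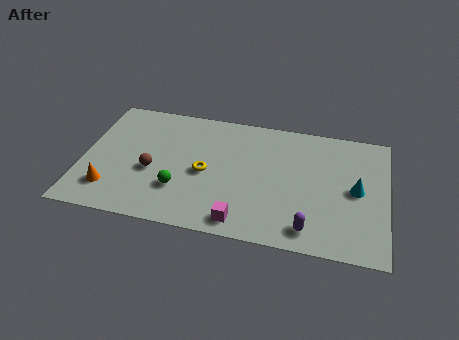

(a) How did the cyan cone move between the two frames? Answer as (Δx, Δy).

(-0.4, -2.2)

The cyan cone started near (12.8, 6.2) and ended near (12.4, 4.0).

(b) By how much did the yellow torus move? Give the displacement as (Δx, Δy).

(-2.0, -2.2)

From the two frames, the yellow torus sits at roughly (7.6, 5.9) before and (5.6, 3.7) after.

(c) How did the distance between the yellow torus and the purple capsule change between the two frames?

-0.6

The distance was about 6.0 in the first image and 5.4 in the second, so they moved 0.6 units closer together.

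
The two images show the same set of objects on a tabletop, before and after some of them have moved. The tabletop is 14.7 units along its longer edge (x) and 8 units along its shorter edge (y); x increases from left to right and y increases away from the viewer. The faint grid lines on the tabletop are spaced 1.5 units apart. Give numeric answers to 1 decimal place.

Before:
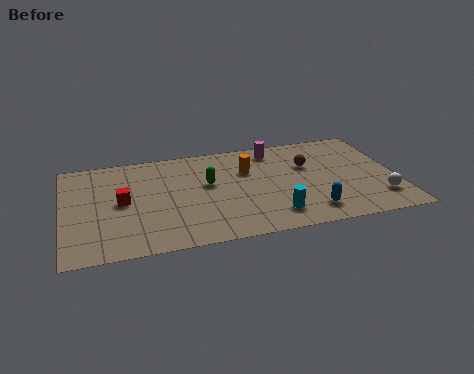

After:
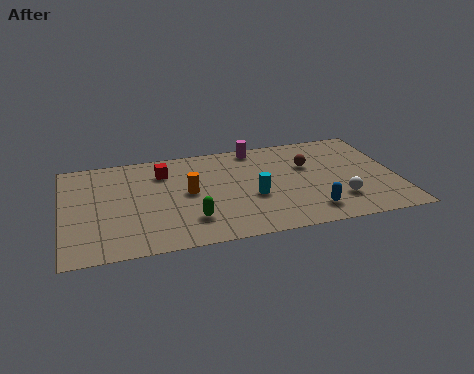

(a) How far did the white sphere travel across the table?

1.8

From (13.8, 1.9) to (12.0, 2.1), the white sphere covered √(1.8² + 0.2²) ≈ 1.8 units.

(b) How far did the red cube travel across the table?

2.8

The red cube was near (2.6, 4.1) before and (4.5, 6.1) after, so it travelled √(1.9² + 2.0²) ≈ 2.8 units.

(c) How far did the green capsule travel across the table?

2.8

The green capsule was near (6.4, 4.7) before and (5.5, 2.0) after, so it travelled √(0.9² + 2.7²) ≈ 2.8 units.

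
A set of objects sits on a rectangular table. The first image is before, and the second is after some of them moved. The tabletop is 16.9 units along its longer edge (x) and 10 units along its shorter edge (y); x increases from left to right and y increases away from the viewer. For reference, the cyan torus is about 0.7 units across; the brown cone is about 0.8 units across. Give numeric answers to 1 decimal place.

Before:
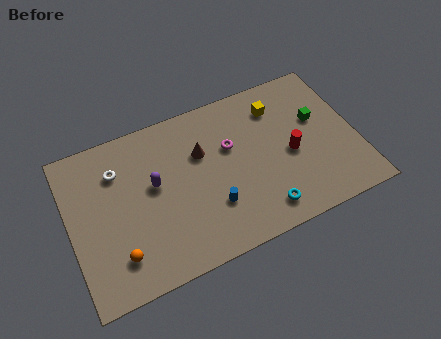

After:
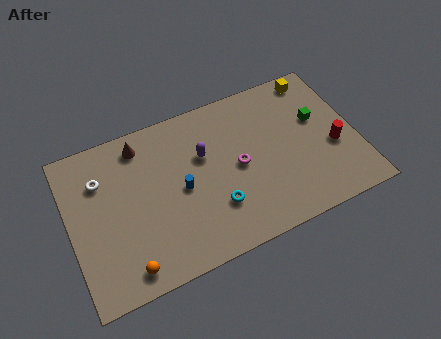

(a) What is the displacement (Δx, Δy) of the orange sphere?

(0.4, -0.9)

From the two frames, the orange sphere sits at roughly (2.5, 2.2) before and (2.9, 1.3) after.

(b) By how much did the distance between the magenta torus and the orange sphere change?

-0.3

They were about 8.2 units apart before and 7.9 after — 0.3 units closer together.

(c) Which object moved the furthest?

the brown cone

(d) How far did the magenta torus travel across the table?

1.4

The magenta torus was near (9.6, 6.3) before and (9.9, 4.9) after, so it travelled √(0.3² + 1.4²) ≈ 1.4 units.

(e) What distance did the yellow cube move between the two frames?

2.7

The yellow cube moved from about (12.6, 7.8) to (15.1, 8.9), a distance of √(2.5² + 1.1²) ≈ 2.7.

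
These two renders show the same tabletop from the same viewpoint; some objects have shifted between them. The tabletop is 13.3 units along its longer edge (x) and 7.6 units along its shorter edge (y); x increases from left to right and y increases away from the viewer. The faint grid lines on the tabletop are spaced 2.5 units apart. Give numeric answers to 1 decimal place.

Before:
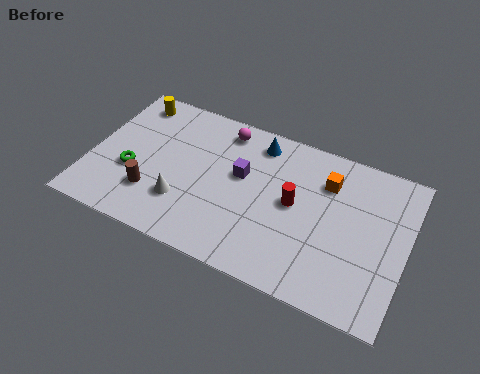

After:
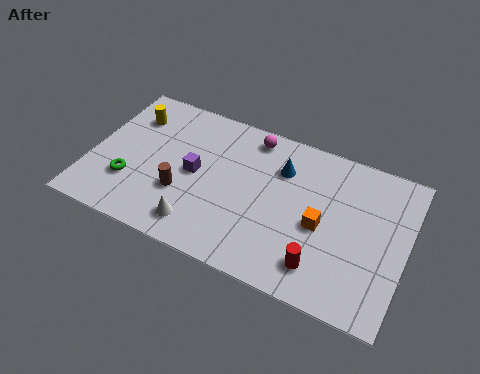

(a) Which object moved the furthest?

the red cylinder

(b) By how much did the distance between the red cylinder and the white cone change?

+0.3

Before: roughly 4.8 units apart; after: 5.1. That's 0.3 units further apart.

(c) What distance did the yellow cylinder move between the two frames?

0.8

The yellow cylinder was near (1.3, 6.5) before and (1.4, 5.7) after, so it travelled √(0.1² + 0.8²) ≈ 0.8 units.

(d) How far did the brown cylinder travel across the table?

1.3

From (2.8, 2.1) to (4.0, 2.6), the brown cylinder covered √(1.2² + 0.5²) ≈ 1.3 units.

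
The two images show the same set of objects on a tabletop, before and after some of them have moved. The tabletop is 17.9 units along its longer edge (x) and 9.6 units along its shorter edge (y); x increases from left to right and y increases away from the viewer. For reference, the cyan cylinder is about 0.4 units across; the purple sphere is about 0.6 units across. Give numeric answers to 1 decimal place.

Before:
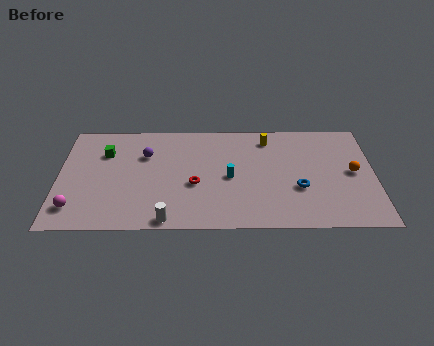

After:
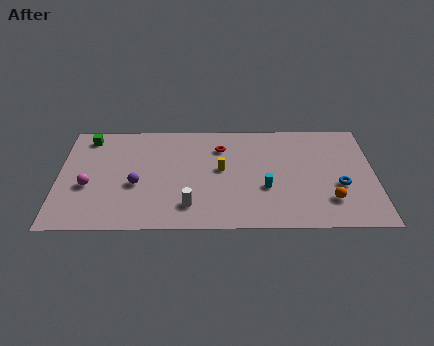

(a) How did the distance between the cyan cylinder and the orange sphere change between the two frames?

-3.2

Before: roughly 7.0 units apart; after: 3.8. That's 3.2 units closer together.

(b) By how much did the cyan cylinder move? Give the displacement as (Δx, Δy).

(2.0, -1.0)

The cyan cylinder started near (9.7, 4.5) and ended near (11.7, 3.5).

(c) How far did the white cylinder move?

1.7

From (6.2, 0.8) to (7.4, 2.0), the white cylinder covered √(1.2² + 1.2²) ≈ 1.7 units.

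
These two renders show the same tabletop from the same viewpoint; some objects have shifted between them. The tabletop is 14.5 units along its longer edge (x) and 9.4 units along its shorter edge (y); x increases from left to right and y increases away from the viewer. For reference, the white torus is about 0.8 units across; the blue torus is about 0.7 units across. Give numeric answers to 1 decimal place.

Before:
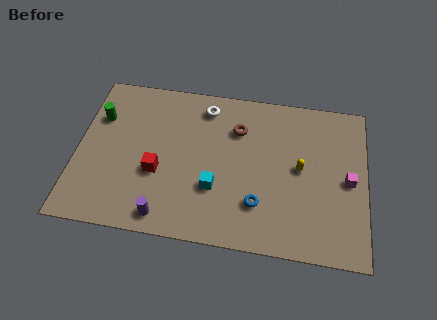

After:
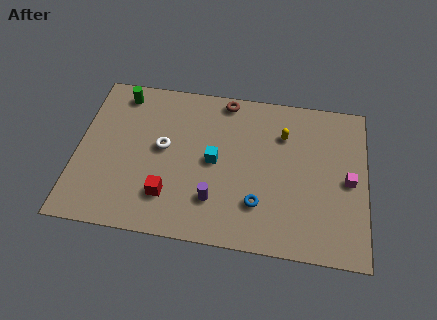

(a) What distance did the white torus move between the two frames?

3.4

The white torus was near (6.3, 7.9) before and (4.3, 5.1) after, so it travelled √(2.0² + 2.8²) ≈ 3.4 units.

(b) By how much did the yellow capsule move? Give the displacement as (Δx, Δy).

(-0.9, 1.9)

The yellow capsule was at about (11.2, 4.9) and moved to about (10.3, 6.8).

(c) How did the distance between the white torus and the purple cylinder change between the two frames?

-3.2

The distance was about 7.0 in the first image and 3.8 in the second, so they moved 3.2 units closer together.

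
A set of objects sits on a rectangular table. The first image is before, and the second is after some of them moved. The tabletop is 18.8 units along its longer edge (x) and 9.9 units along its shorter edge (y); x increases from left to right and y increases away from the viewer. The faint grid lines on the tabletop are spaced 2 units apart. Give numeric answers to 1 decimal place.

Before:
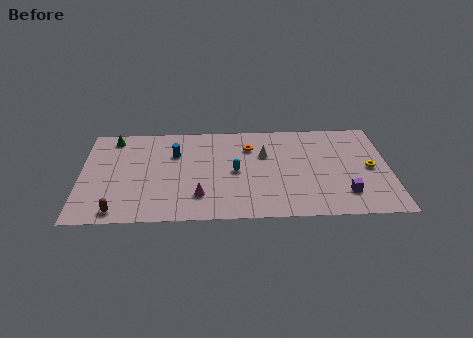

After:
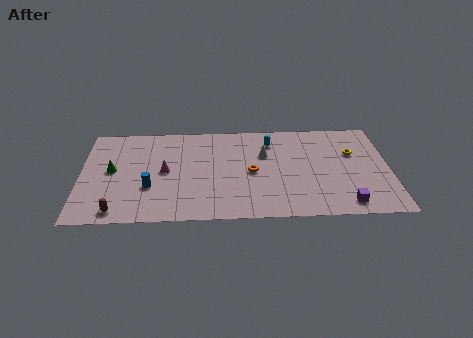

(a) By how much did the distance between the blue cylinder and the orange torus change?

+1.7

The distance was about 4.6 in the first image and 6.3 in the second, so they moved 1.7 units further apart.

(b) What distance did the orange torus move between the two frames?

2.6

From (10.3, 7.3) to (10.4, 4.7), the orange torus covered √(0.1² + 2.6²) ≈ 2.6 units.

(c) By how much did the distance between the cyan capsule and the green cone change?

+1.6

They were about 8.4 units apart before and 10.0 after — 1.6 units further apart.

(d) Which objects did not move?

the brown capsule and the white cone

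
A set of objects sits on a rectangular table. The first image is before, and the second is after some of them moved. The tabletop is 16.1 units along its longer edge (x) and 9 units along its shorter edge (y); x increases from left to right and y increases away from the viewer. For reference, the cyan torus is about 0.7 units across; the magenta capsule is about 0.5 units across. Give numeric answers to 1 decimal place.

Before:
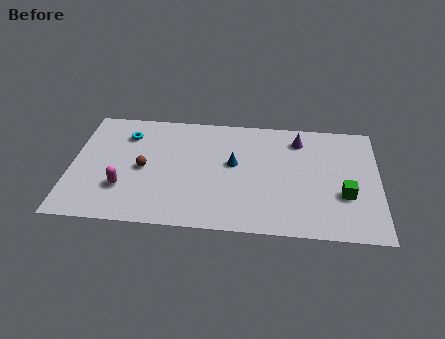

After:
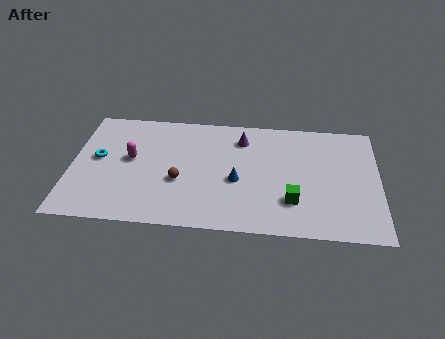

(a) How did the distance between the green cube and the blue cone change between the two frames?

-2.9

Before: roughly 6.1 units apart; after: 3.2. That's 2.9 units closer together.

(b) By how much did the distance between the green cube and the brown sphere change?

-4.6

They were about 10.6 units apart before and 6.0 after — 4.6 units closer together.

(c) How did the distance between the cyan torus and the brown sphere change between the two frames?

+1.7

They were about 2.8 units apart before and 4.5 after — 1.7 units further apart.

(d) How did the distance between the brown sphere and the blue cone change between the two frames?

-1.8

The distance was about 4.8 in the first image and 3.0 in the second, so they moved 1.8 units closer together.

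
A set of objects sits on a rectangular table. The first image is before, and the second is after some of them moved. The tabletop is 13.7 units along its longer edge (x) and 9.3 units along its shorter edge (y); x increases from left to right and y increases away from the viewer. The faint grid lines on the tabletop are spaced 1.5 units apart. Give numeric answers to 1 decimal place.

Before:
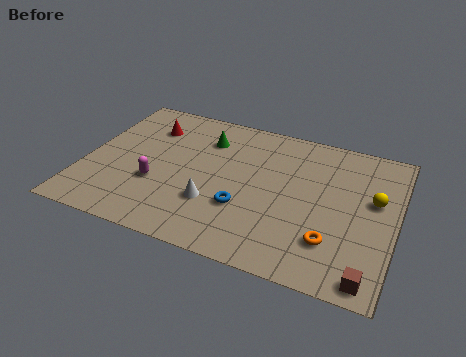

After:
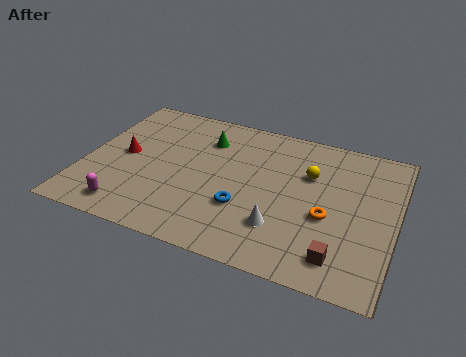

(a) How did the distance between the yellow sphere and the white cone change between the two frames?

-3.5

The distance was about 7.3 in the first image and 3.8 in the second, so they moved 3.5 units closer together.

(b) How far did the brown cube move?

1.5

From (12.8, 0.9) to (11.5, 1.6), the brown cube covered √(1.3² + 0.7²) ≈ 1.5 units.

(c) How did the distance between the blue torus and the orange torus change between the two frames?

-0.3

Before: roughly 4.0 units apart; after: 3.7. That's 0.3 units closer together.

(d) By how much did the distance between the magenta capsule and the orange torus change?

+1.0

They were about 7.9 units apart before and 8.9 after — 1.0 units further apart.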